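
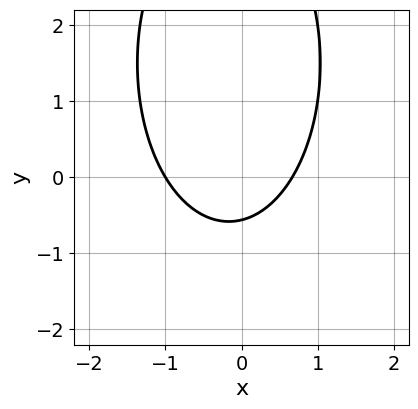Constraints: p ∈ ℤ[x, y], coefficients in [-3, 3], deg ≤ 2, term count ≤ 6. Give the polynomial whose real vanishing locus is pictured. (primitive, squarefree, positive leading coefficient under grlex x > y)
(a) Degree: a generic line meets the curve in up to 2 points, so deg p = 2.
(b) Against the integer gridlines: it meets the x-axis at x = -1 (among the integer gridlines).
(c) Solving for integer coefficients yields p as stated.

3*x^2 + y^2 + x - 3*y - 2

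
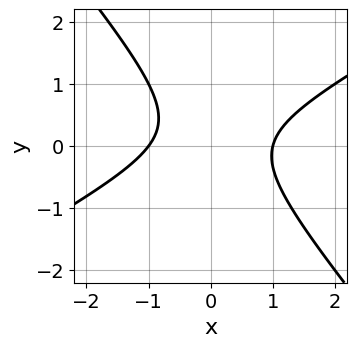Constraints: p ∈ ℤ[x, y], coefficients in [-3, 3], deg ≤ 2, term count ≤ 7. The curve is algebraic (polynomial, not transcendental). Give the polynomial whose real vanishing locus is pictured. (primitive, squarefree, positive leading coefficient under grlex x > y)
2*x^2 - 2*x*y - 3*y^2 + y - 2

The degree is 2 — no degree-1 curve has this shape.
Observable constraints: the x-axis gridline crossings are at x ∈ {-1, 1}; no y-intercept at any integer in the box.
Putting this together gives p.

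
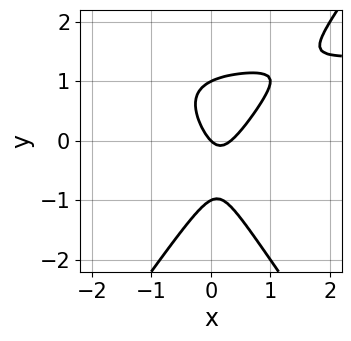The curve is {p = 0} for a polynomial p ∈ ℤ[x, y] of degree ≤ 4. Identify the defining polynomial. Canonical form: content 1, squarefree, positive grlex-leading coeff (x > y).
First, deg p = 3.
Next, from the axis intercepts and sections: one x-axis crossing is at x = 0; the y-axis gridline crossings are at y ∈ {-1, 0, 1}.
Finally, putting this together gives p.

2*x^2*y - y^3 - 3*x^2 + x + y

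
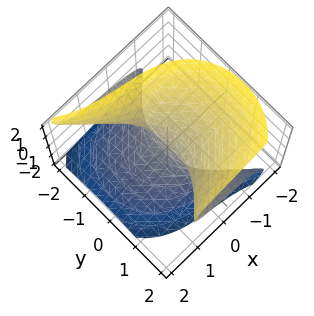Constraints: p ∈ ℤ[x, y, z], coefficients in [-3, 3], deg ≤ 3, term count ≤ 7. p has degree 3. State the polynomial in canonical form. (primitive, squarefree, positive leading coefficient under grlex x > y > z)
x^3 - 2*y^2*z + y*z^2 + 2*z^3 + 3*x

First, the degree is 3 — no degree-2 surface has this shape.
Then, from the axis intercepts and sections: every point of the y-axis in the box is on the surface; it meets the z-axis at z = 0 (among the integer gridlines); it crosses the x-axis at the gridline x = 0.
Finally, matching integer coefficients to the picture gives p.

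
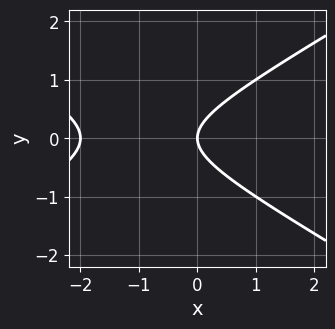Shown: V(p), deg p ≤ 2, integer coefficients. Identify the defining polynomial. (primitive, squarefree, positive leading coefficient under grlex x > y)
x^2 - 3*y^2 + 2*x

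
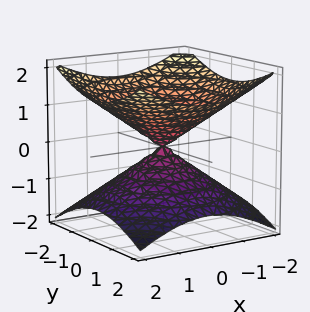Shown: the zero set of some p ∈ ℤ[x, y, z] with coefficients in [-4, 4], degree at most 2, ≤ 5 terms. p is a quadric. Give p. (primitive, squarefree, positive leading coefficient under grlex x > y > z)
x^2 + y^2 - 2*z^2

deg p = 2. A double cone through the origin; a quadric.
Symmetries: mirror symmetry z ↦ −z ⇒ only even powers of z; every cross-section ⟂ z is a circle, so x, y appear only via x² + y².
Against the integer gridlines: a circular section at z = 1 has radius between 1 and 2; it crosses the y-axis at the gridline y = 0; it meets the x-axis at x = 0 (among the integer gridlines); it crosses the z-axis at the gridline z = 0.
Solving for integer coefficients yields p as stated.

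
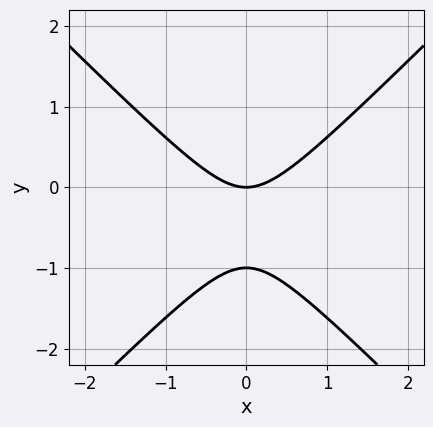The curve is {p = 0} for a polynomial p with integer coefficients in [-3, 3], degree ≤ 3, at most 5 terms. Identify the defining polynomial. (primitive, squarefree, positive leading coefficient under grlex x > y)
x^2 - y^2 - y

Degree: a generic line meets the curve in up to 2 points, so deg p = 2.
Symmetries: it's symmetric under x → −x, forcing even powers of x.
From the visible intercepts: among the integer gridlines, it crosses the y-axis at y ∈ {-1, 0}; it crosses the x-axis at the gridline x = 0.
Solving for integer coefficients yields p as stated.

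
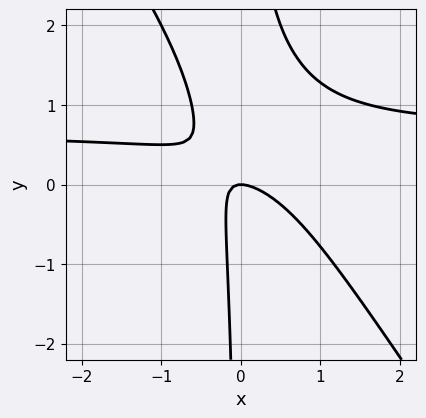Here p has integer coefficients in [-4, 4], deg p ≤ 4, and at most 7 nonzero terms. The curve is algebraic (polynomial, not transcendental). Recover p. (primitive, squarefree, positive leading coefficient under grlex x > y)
3*x^2*y + 2*x*y^2 - 2*x^2 - 3*x*y - y

1. The degree is 3 — no degree-2 curve has this shape.
2. Observable constraints: it meets the x-axis at x = 0 (among the integer gridlines); it meets the y-axis at y = 0 (among the integer gridlines).
3. Fitting integer coefficients to these (and the overall shape) gives p.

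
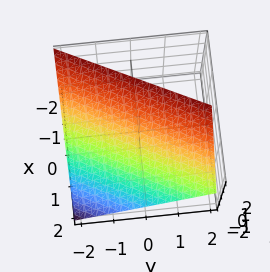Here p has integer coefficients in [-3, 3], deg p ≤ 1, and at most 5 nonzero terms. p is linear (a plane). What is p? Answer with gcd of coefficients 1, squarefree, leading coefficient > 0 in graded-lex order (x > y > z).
1. Degree: every cross-section is a straight line — this is a plane, so deg p = 1.
2. Reading off the gridlines: one z-axis crossing is at z = 1; it crosses the x-axis at the gridline x = 1; one y-axis crossing is at y = -2.
3. Putting this together gives p.

2*x - y + 2*z - 2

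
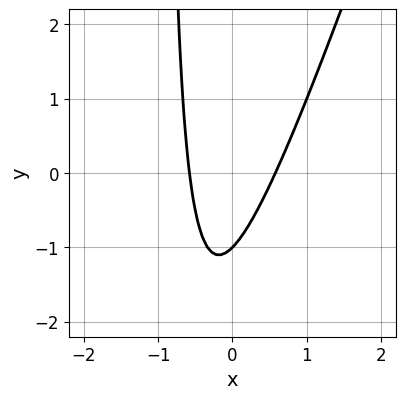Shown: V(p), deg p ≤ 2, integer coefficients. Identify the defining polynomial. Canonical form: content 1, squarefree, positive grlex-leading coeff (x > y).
3*x^2 - x*y - y - 1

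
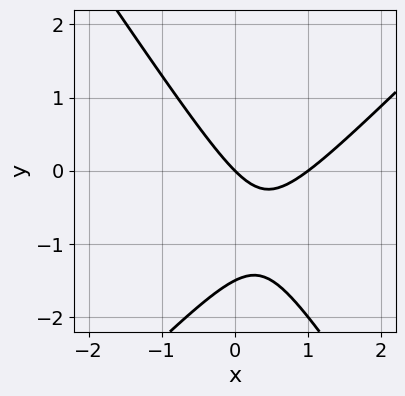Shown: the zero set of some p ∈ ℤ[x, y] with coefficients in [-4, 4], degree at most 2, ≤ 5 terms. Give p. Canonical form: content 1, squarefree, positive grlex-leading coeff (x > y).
(a) Degree: the shape is more complex than any degree-1 curve, so deg p = 2.
(b) Against the integer gridlines: it meets the y-axis at y = 0 (among the integer gridlines); among the integer gridlines, it crosses the x-axis at x ∈ {0, 1}.
(c) Together with the visible shape, these determine p as stated.

3*x^2 - x*y - 2*y^2 - 3*x - 3*y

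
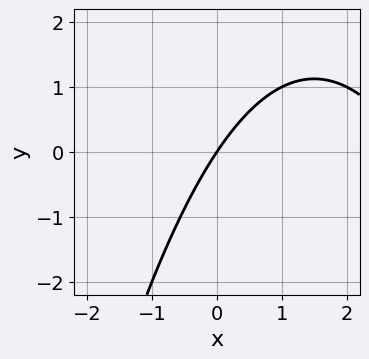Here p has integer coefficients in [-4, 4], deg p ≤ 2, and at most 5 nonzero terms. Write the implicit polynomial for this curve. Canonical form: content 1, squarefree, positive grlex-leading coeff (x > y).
x^2 - 3*x + 2*y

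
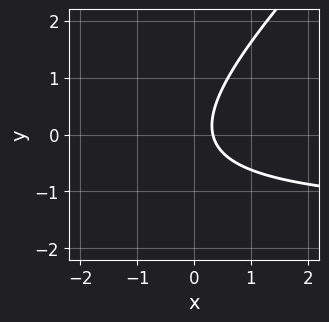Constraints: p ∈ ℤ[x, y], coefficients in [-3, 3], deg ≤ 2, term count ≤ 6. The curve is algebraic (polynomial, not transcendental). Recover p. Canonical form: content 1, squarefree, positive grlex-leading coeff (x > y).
deg p = 2.
Observable constraints: it misses every integer gridline on the y-axis.
Together with the visible shape, these determine p as stated.

2*x*y - 2*y^2 + 3*x - 1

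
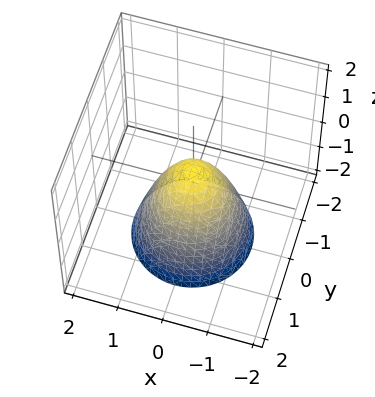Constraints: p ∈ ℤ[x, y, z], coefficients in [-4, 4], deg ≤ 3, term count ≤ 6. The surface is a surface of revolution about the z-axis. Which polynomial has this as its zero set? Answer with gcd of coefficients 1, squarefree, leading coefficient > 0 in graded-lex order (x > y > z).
3*x^2 + 3*y^2 + 2*z - 1

First, deg p = 2. No degree-1 surface has this shape.
Next, symmetry: the surface is invariant under rotation about z: p = q(x² + y², z).
Next, from the visible intercepts: a circular section at z = -1 has radius exactly 1.
Finally, the integer polynomial consistent with all of this is the stated p.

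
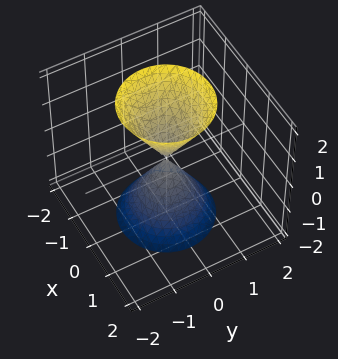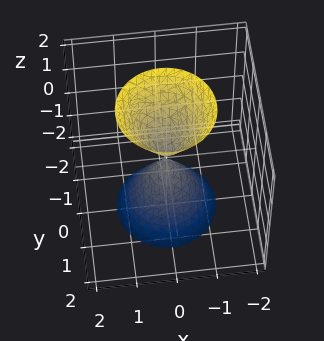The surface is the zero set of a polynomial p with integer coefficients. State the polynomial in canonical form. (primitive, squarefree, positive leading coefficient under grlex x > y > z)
3*x^2 + 3*y^2 - z^2

1. The picture has 2 separate pieces.
2. The degree is 2 — a double cone through the origin; a quadric.
3. Symmetries: it's symmetric under z → −z, forcing even powers of z; rotational symmetry about the z-axis ⇒ p depends on x, y only through x² + y².
4. Against the integer gridlines: one z-axis crossing is at z = 0; a circular section at z = 1 has radius between 0 and 1.
5. Assembling these constraints gives the stated polynomial.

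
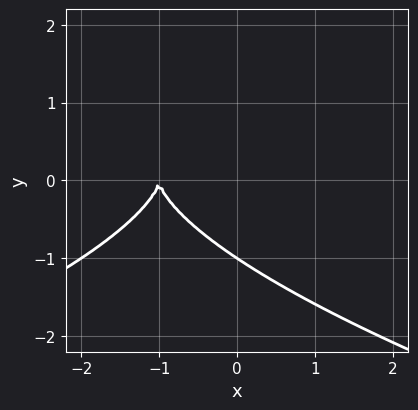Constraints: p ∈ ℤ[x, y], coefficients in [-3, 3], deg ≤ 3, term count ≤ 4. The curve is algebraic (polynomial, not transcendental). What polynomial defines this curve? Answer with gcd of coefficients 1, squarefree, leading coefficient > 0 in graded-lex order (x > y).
y^3 + x^2 + 2*x + 1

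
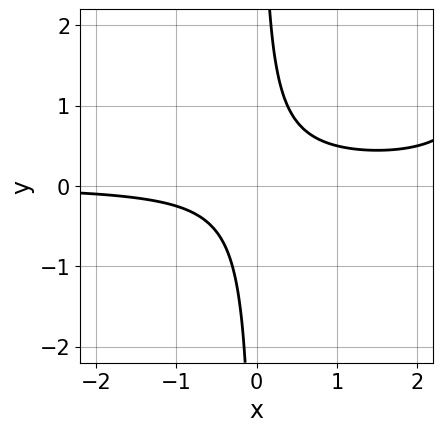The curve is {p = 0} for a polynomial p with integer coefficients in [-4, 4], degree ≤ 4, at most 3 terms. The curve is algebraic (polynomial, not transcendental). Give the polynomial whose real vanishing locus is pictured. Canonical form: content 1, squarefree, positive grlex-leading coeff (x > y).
(a) Degree: no degree-2 curve has this shape, so deg p = 3.
(b) Against the integer gridlines: the curve avoids every integer x-axis point in the box; the curve avoids every integer y-axis point in the box.
(c) Matching integer coefficients to the picture gives p.

x^2*y - 3*x*y + 1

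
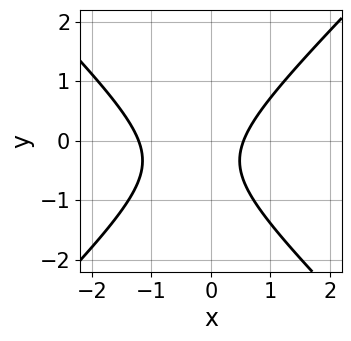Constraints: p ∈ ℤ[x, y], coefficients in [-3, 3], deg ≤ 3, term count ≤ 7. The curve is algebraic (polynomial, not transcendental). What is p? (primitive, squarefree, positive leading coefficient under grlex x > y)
deg p = 2. The shape is more complex than any degree-1 curve.
Against the integer gridlines: the curve avoids every integer y-axis point in the box.
Putting this together gives p.

3*x^2 - 3*y^2 + 2*x - 2*y - 2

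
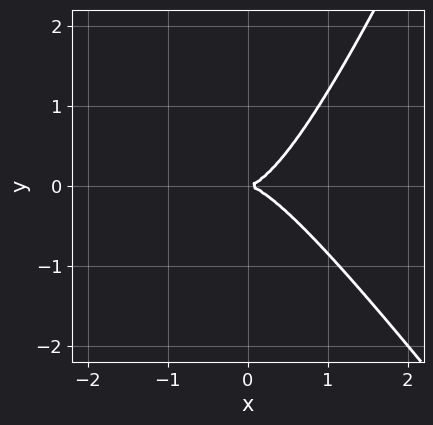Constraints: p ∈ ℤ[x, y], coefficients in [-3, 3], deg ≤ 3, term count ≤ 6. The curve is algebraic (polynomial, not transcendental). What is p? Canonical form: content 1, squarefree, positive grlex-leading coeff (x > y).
deg p = 3. The shape is more complex than any degree-2 curve.
Against the integer gridlines: it meets the y-axis at y = 0 (among the integer gridlines); one x-axis crossing is at x = 0.
Together with the visible shape, these determine p as stated.

3*x^3 + x^2*y - x*y^2 - 2*y^2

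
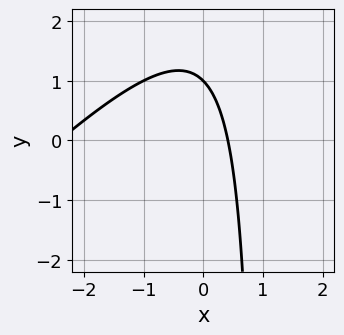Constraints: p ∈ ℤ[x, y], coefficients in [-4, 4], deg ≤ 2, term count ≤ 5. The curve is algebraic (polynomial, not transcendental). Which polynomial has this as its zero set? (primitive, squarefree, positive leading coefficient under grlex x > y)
First, deg p = 2. No degree-1 curve has this shape.
Next, observable constraints: it meets the y-axis at y = 1 (among the integer gridlines).
Finally, matching integer coefficients to the picture gives p.

x^2 - x*y + 2*x + y - 1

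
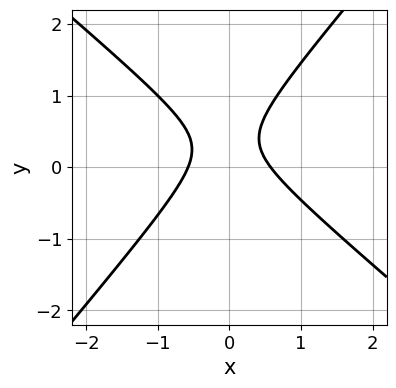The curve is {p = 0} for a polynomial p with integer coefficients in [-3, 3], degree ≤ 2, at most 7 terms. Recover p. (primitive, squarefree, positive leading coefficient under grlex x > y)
1. deg p = 2. No degree-1 curve has this shape.
2. From the visible intercepts: no y-intercept at any integer in the box.
3. Matching integer coefficients to the picture gives p.

3*x^2 + x*y - 3*y^2 + 2*y - 1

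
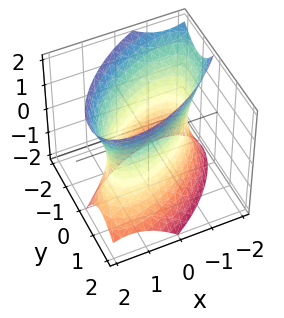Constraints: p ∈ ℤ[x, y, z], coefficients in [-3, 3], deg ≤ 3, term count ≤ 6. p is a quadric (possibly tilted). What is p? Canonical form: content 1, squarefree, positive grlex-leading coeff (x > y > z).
2*x^2 - 3*x*y + 3*y^2 + y*z - z^2 - 3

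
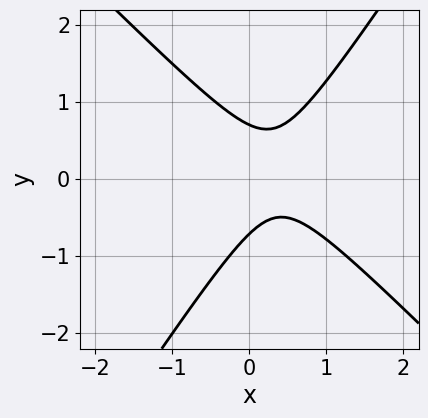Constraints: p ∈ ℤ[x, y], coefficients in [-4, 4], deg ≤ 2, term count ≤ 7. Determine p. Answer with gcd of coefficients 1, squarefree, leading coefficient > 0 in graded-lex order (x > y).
3*x^2 + x*y - 2*y^2 - 2*x + 1

The degree is 2 — no degree-1 curve has this shape.
Checking where it meets the axes: no x-intercept at any integer in the box.
Fitting integer coefficients to these (and the overall shape) gives p.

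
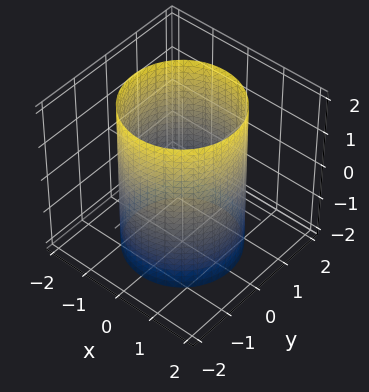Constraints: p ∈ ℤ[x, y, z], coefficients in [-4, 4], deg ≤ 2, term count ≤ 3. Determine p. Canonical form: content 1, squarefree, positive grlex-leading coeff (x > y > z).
x^2 + y^2 - 2

deg p = 2. Constant cross-section along one axis; a quadric.
Symmetries: rotational symmetry about the z-axis ⇒ p depends on x, y only through x² + y²; mirror symmetry z ↦ −z ⇒ only even powers of z.
Against the integer gridlines: no z-intercept at any integer in the box; a circular section at z = -2 has radius between 1 and 2.
Matching integer coefficients to the picture gives p.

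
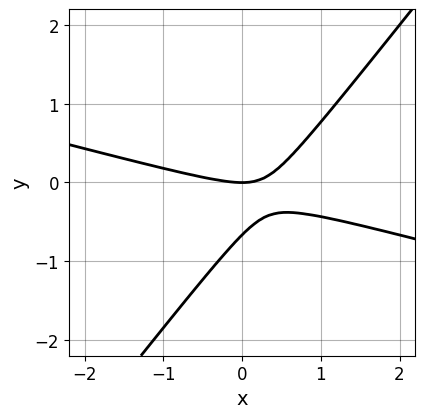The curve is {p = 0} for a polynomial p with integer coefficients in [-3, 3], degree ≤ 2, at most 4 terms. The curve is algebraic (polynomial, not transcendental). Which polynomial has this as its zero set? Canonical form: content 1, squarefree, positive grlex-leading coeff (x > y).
1. Degree: a generic line meets the curve in up to 2 points, so deg p = 2.
2. Observable constraints: it crosses the y-axis at the gridline y = 0; it crosses the x-axis at the gridline x = 0.
3. Putting this together gives p.

x^2 + 3*x*y - 3*y^2 - 2*y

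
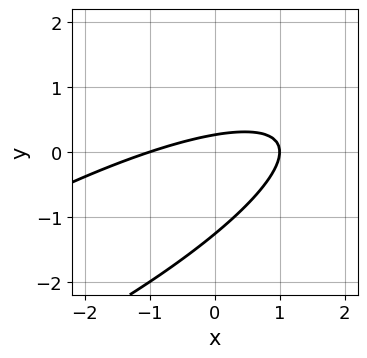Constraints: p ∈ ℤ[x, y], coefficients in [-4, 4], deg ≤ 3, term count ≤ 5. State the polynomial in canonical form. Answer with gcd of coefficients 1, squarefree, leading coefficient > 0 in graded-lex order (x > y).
1. deg p = 2. The shape is more complex than any degree-1 curve.
2. Reading off the gridlines: among the integer gridlines, it crosses the x-axis at x ∈ {-1, 1}.
3. Matching integer coefficients to the picture gives p.

x^2 - 3*x*y + 3*y^2 + 3*y - 1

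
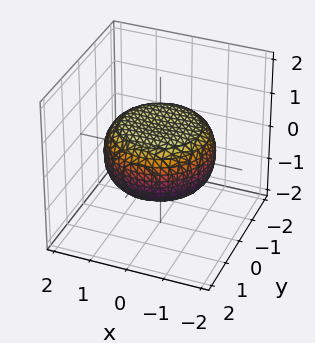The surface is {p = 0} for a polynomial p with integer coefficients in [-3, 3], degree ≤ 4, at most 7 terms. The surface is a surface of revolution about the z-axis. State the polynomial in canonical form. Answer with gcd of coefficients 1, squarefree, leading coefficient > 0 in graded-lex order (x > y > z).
x^4 + 2*x^2*y^2 + y^4 - x^2 - y^2 + 3*z^2 - 2

1. Degree: no degree-3 surface has this shape, so deg p = 4.
2. Symmetries: rotational symmetry about the z-axis ⇒ p depends on x, y only through x² + y².
3. Observable constraints: a circular section at z = 0 has radius between 1 and 2.
4. Together with the visible shape, these determine p as stated.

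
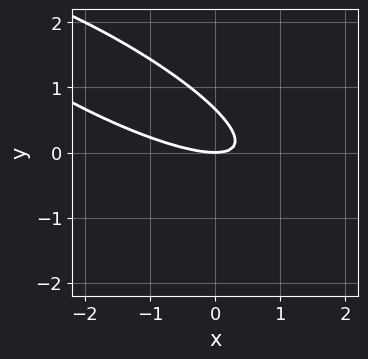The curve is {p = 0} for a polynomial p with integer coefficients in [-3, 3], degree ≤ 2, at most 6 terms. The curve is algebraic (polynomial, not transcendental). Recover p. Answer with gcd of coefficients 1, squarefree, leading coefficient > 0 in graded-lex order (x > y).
(a) The degree is 2 — no degree-1 curve has this shape.
(b) Reading off the gridlines: it meets the y-axis at y = 0 (among the integer gridlines); it meets the x-axis at x = 0 (among the integer gridlines).
(c) Assembling these constraints gives the stated polynomial.

x^2 + 3*x*y + 3*y^2 - 2*y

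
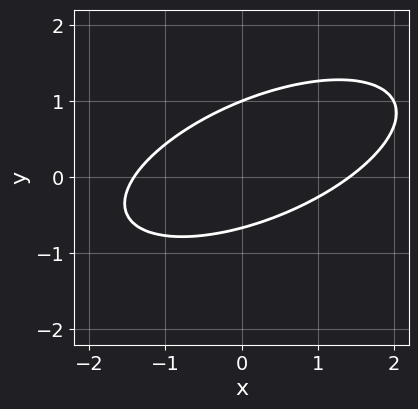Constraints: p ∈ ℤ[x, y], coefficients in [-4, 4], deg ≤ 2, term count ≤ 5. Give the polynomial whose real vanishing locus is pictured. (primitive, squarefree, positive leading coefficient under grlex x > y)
(a) Degree: the shape is more complex than any degree-1 curve, so deg p = 2.
(b) Observable constraints: one y-axis crossing is at y = 1.
(c) Solving for integer coefficients yields p as stated.

x^2 - 2*x*y + 3*y^2 - y - 2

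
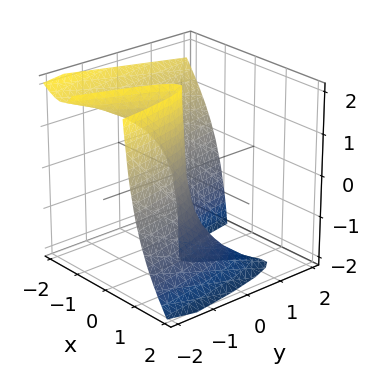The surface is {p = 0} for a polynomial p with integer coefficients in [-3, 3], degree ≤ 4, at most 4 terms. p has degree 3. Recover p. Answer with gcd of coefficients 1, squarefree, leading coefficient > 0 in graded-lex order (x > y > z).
3*x^3 + 3*x^2*z + x^2 + 2*y

The degree is 3 — a generic line meets the surface in up to 3 points.
Reading off the gridlines: every point of the z-axis in the box is on the surface; it meets the x-axis at x = 0 (among the integer gridlines).
Matching integer coefficients to the picture gives p.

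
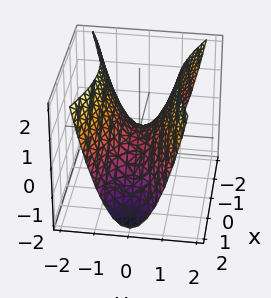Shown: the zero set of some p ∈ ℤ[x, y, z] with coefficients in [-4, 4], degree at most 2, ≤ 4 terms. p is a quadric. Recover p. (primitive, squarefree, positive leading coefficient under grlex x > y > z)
x^2 - 3*y^2 + 2*z

The degree is 2 — a hyperbolic paraboloid; a quadric.
Symmetries: the y ↦ −y reflection is a symmetry, so y appears only in even powers; the x ↦ −x reflection is a symmetry, so x appears only in even powers.
Against the integer gridlines: it meets the z-axis at z = 0 (among the integer gridlines); it meets the y-axis at y = 0 (among the integer gridlines); it meets the x-axis at x = 0 (among the integer gridlines).
Together with the visible shape, these determine p as stated.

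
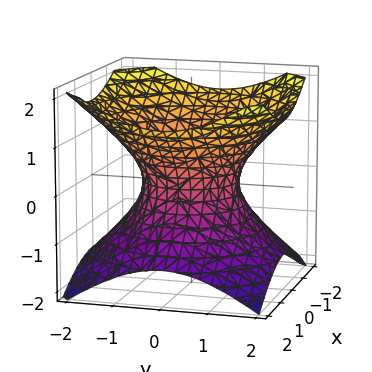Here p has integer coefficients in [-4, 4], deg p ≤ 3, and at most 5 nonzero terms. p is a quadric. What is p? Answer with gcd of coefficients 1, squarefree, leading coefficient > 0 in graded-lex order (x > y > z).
2*x^2 + 2*y^2 - 3*z^2 - 2

(a) deg p = 2. One connected sheet with a waist; a quadric.
(b) Symmetries: the surface is invariant under rotation about z: p = q(x² + y², z); mirror symmetry z ↦ −z ⇒ only even powers of z.
(c) Observable constraints: the surface avoids every integer z-axis point in the box; a circular section at z = 0 has radius exactly 1.
(d) Solving for integer coefficients yields p as stated. Check: (0, 1, 0) on the y-axis lies on the surface, and p(0, 1, 0) = 0. ✓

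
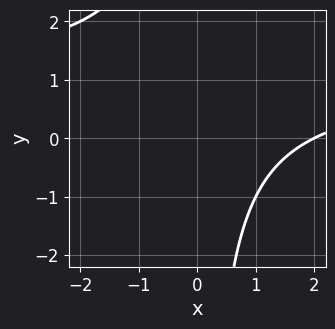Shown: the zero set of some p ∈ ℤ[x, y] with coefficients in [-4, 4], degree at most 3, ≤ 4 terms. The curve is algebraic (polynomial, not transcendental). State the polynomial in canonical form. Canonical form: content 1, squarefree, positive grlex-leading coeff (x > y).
x*y - x + 2

First, degree: the shape is more complex than any degree-1 curve, so deg p = 2.
Next, reading off the gridlines: the curve avoids every integer y-axis point in the box; it meets the x-axis at x = 2 (among the integer gridlines).
Finally, putting this together gives p.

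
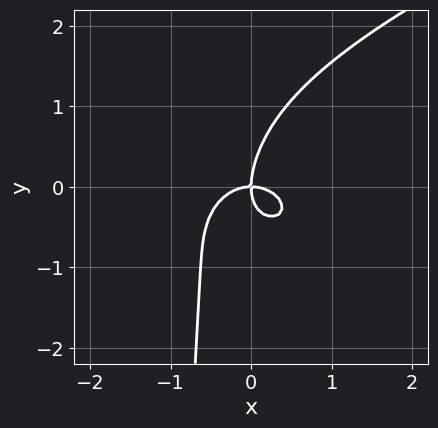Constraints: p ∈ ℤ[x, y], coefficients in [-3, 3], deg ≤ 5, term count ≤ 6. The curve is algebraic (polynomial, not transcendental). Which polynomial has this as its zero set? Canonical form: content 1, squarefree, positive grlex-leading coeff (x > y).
2*x*y^3 - 3*x^3 - 3*x*y^2 + 2*y^3 - 3*x*y

1. The degree is 4 — the shape is more complex than any degree-3 curve.
2. From the axis intercepts and sections: it meets the x-axis at x = 0 (among the integer gridlines); it crosses the y-axis at the gridline y = 0.
3. Putting this together gives p.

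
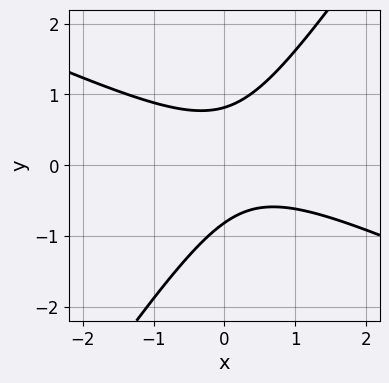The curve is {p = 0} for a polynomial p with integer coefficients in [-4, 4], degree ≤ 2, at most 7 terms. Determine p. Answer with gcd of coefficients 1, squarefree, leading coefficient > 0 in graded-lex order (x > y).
First, the degree is 2 — the shape is more complex than any degree-1 curve.
Then, reading off the gridlines: no x-intercept at any integer in the box.
Finally, these observations pin down the coefficients.

2*x^2 + 3*x*y - 3*y^2 - x + 2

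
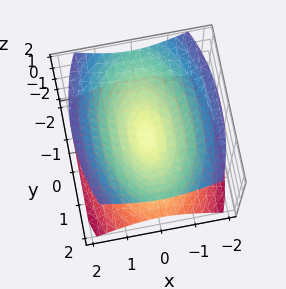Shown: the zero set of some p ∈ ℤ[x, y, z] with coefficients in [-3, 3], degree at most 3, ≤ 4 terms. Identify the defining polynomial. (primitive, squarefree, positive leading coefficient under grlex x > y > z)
3*x^2 + y^2 - 3*z^2

There are 2 components.
The degree is 2 — two nappes meeting at a single point; a quadric.
Symmetries: mirror symmetry z ↦ −z ⇒ only even powers of z; the y ↦ −y reflection is a symmetry, so y appears only in even powers; mirror symmetry x ↦ −x ⇒ only even powers of x.
From the axis intercepts and sections: it meets the z-axis at z = 0 (among the integer gridlines); it crosses the x-axis at the gridline x = 0.
The integer polynomial consistent with all of this is the stated p.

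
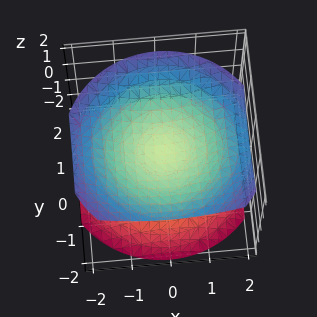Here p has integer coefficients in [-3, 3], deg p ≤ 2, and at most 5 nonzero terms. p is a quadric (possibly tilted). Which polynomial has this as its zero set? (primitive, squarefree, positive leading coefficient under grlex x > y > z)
1. I count 2 distinct pieces. Treating them together as one polynomial.
2. deg p = 2. No degree-1 surface has this shape.
3. Observable constraints: no y-intercept at any integer in the box; the surface avoids every integer x-axis point in the box.
4. Assembling these constraints gives the stated polynomial.

2*x^2 + 2*y^2 + y*z - 3*z^2 + 1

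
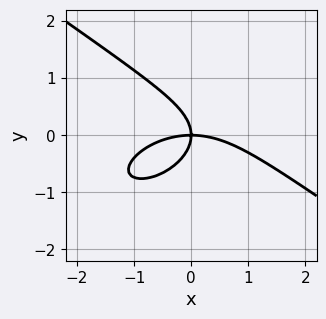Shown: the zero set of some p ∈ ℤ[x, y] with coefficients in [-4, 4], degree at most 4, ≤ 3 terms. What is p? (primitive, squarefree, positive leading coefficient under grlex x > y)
x^3 + 3*y^3 + 3*x*y

deg p = 3. No degree-2 curve has this shape.
From the axis intercepts and sections: one y-axis crossing is at y = 0; it crosses the x-axis at the gridline x = 0.
Together with the visible shape, these determine p as stated.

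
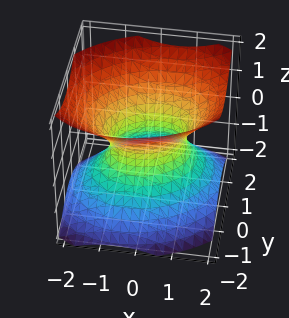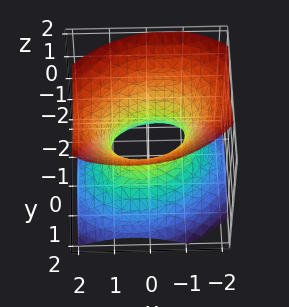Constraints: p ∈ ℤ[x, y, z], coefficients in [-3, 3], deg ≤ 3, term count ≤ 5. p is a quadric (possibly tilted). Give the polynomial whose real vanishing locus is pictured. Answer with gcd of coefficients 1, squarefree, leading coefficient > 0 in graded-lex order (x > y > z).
(a) deg p = 2.
(b) Observable constraints: the x-axis gridline crossings are at x ∈ {-1, 1}; no z-intercept at any integer in the box.
(c) The integer polynomial consistent with all of this is the stated p.

2*x^2 - x*y + 3*y^2 - 3*z^2 - 2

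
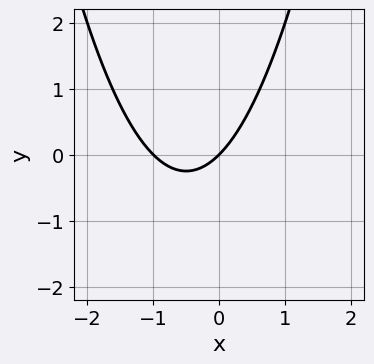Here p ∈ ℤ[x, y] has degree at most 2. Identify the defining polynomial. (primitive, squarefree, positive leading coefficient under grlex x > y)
x^2 + x - y

1. The degree is 2 — the shape is more complex than any degree-1 curve.
2. Observable constraints: one y-axis crossing is at y = 0; among the integer gridlines, it crosses the x-axis at x ∈ {-1, 0}.
3. Putting this together gives p.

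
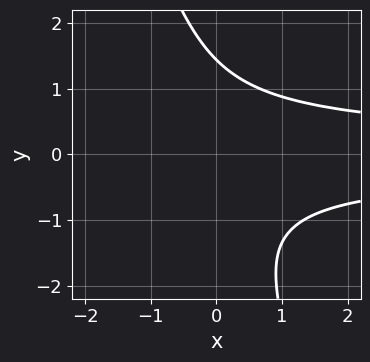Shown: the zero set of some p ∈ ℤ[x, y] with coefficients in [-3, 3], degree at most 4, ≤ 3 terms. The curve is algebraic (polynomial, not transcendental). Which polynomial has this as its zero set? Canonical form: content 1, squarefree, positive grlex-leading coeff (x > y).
1. The degree is 3 — a generic line meets the curve in up to 3 points.
2. Checking where it meets the axes: it misses every integer gridline on the x-axis.
3. Assembling these constraints gives the stated polynomial.

3*x*y^2 + y^3 - 3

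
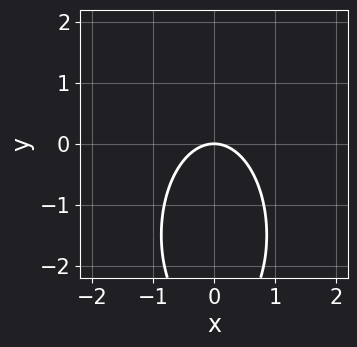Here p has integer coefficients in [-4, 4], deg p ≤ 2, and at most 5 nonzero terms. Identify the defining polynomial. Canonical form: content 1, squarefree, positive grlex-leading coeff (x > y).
First, the degree is 2 — a generic line meets the curve in up to 2 points.
Then, symmetries: it's symmetric under x → −x, forcing even powers of x.
Next, reading off the gridlines: it meets the y-axis at y = 0 (among the integer gridlines); it crosses the x-axis at the gridline x = 0.
Finally, fitting integer coefficients to these (and the overall shape) gives p.

3*x^2 + y^2 + 3*y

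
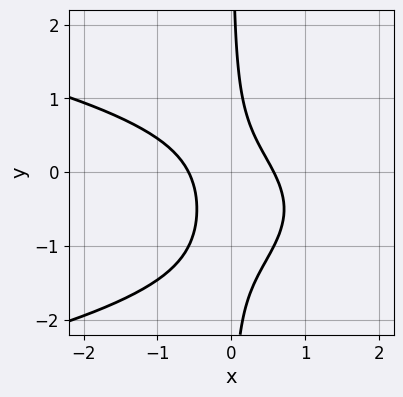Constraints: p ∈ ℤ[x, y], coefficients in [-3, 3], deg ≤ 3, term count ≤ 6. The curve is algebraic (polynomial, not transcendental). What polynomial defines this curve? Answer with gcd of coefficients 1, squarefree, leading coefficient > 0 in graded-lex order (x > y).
3*x*y^2 + 3*x^2 + 3*x*y - 1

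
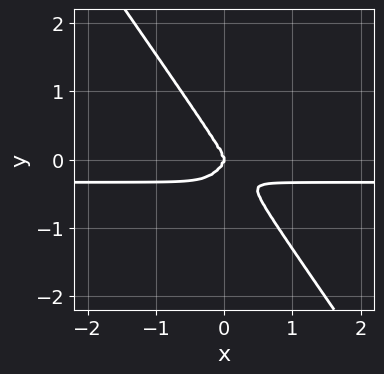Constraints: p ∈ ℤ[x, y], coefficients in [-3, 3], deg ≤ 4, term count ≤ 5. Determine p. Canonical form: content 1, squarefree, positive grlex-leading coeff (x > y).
3*x^3*y + y^4 + x^3

deg p = 4.
Observable constraints: it meets the y-axis at y = 0 (among the integer gridlines); one x-axis crossing is at x = 0.
Fitting integer coefficients to these (and the overall shape) gives p.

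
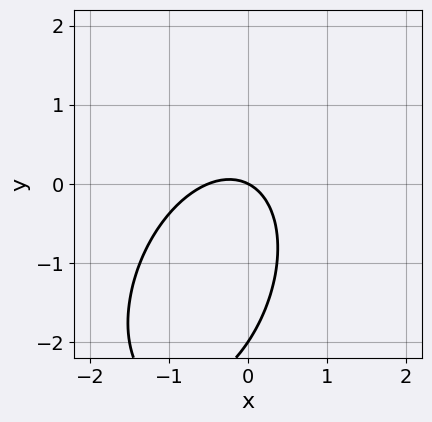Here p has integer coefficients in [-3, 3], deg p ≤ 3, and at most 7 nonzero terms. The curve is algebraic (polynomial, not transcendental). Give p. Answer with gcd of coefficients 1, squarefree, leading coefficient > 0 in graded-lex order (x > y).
Degree: the shape is more complex than any degree-1 curve, so deg p = 2.
Reading off the gridlines: among the integer gridlines, it crosses the y-axis at y ∈ {-2, 0}; one x-axis crossing is at x = 0.
Putting this together gives p.

2*x^2 - x*y + y^2 + x + 2*y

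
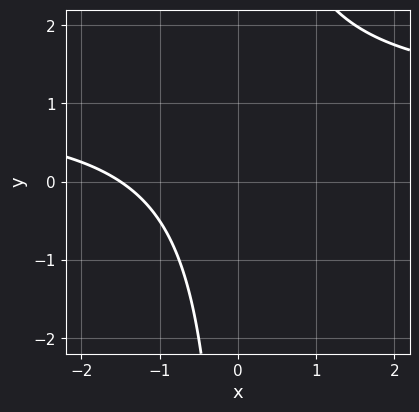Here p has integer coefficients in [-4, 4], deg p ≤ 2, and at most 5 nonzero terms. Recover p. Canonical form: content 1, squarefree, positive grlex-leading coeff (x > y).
2*x*y - 2*x - 3

1. The degree is 2 — a generic line meets the curve in up to 2 points.
2. Reading off the gridlines: it misses every integer gridline on the y-axis.
3. Solving for integer coefficients yields p as stated.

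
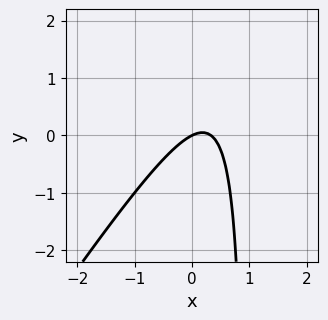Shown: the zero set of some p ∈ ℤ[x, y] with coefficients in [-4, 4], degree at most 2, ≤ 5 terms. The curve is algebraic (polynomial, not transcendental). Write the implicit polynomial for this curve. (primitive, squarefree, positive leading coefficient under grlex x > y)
1. deg p = 2. The shape is more complex than any degree-1 curve.
2. Reading off the gridlines: one x-axis crossing is at x = 0; it crosses the y-axis at the gridline y = 0.
3. Together with the visible shape, these determine p as stated.

3*x^2 - 2*x*y - x + 2*y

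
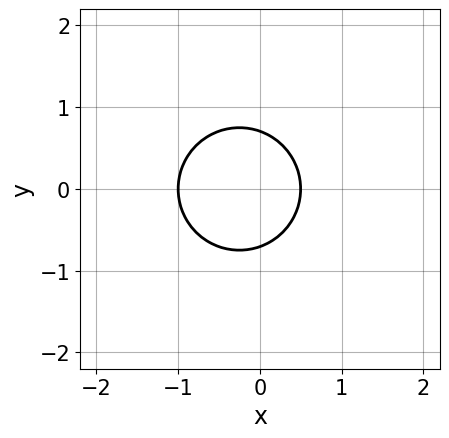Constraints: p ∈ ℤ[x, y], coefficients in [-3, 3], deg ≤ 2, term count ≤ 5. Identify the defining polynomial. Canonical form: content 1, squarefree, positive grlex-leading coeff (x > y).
First, degree: no degree-1 curve has this shape, so deg p = 2.
Next, symmetries: mirror symmetry y ↦ −y ⇒ only even powers of y.
Then, from the axis intercepts and sections: it meets the x-axis at x = -1 (among the integer gridlines).
Finally, fitting integer coefficients to these (and the overall shape) gives p.

2*x^2 + 2*y^2 + x - 1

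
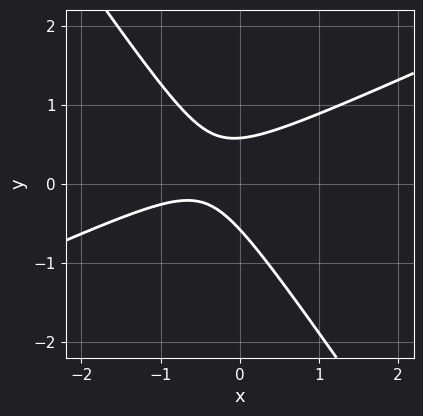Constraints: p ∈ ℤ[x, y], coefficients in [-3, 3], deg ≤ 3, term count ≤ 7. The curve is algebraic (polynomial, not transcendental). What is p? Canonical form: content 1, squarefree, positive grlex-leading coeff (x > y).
2*x^2 - 3*x*y - 3*y^2 + 2*x + 1

deg p = 2. No degree-1 curve has this shape.
Reading off the gridlines: the curve avoids every integer x-axis point in the box.
Assembling these constraints gives the stated polynomial.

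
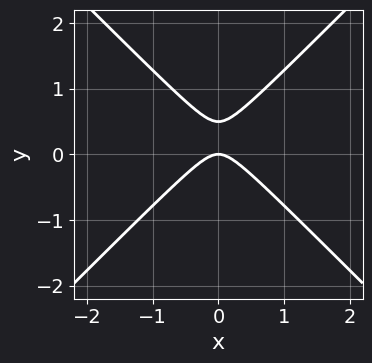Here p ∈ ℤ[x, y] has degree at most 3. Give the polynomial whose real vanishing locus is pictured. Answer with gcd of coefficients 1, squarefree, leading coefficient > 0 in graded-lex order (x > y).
2*x^2 - 2*y^2 + y

First, the degree is 2 — a generic line meets the curve in up to 2 points.
Next, symmetries: the x ↦ −x reflection is a symmetry, so x appears only in even powers.
Next, observable constraints: it crosses the y-axis at the gridline y = 0; one x-axis crossing is at x = 0.
Finally, assembling these constraints gives the stated polynomial.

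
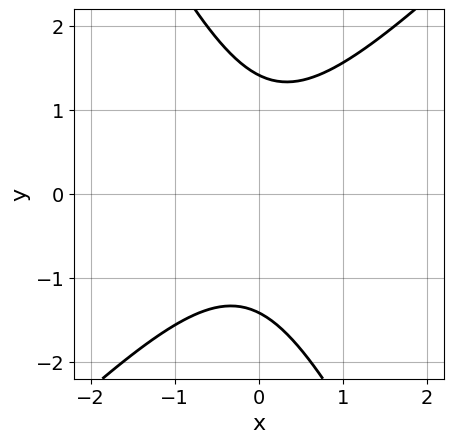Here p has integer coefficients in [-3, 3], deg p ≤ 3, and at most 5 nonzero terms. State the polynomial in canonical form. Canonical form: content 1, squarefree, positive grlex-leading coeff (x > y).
(a) The degree is 2 — a generic line meets the curve in up to 2 points.
(b) Observable constraints: the curve avoids every integer x-axis point in the box.
(c) Matching integer coefficients to the picture gives p.

2*x^2 - x*y - y^2 + 2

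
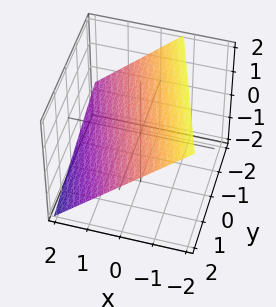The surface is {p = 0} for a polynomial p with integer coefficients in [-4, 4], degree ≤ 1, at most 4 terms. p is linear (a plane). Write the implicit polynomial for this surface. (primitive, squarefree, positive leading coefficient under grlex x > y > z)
The degree is 1 — the surface is flat (a plane).
From the visible intercepts: it crosses the y-axis at the gridline y = 2.
Matching integer coefficients to the picture gives p.

3*x + y + 3*z - 2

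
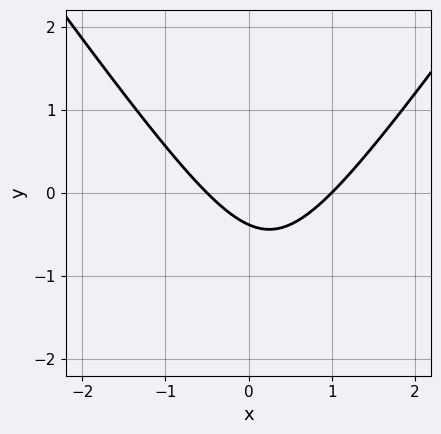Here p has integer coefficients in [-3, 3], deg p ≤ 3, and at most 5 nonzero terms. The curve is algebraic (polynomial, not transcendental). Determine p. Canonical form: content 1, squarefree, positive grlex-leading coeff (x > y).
First, deg p = 2.
Then, reading off the gridlines: it crosses the x-axis at the gridline x = 1.
Finally, matching integer coefficients to the picture gives p.

2*x^2 - y^2 - x - 3*y - 1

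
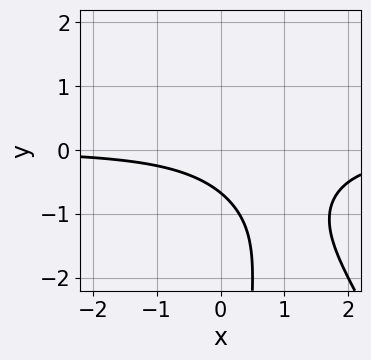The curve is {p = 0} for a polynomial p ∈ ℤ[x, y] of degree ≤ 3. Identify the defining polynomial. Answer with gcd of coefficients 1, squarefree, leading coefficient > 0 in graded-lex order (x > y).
2*x^2*y + x*y^2 - 3*x*y + 3*y + 2

The degree is 3 — no degree-2 curve has this shape.
From the axis intercepts and sections: no x-intercept at any integer in the box.
Fitting integer coefficients to these (and the overall shape) gives p.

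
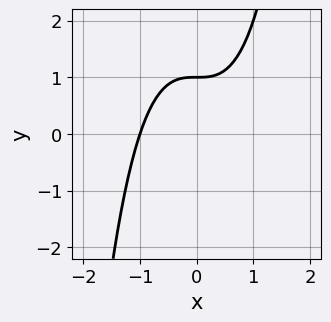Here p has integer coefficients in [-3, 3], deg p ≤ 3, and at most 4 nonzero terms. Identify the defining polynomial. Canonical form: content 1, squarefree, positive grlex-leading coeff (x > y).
x^3 - y + 1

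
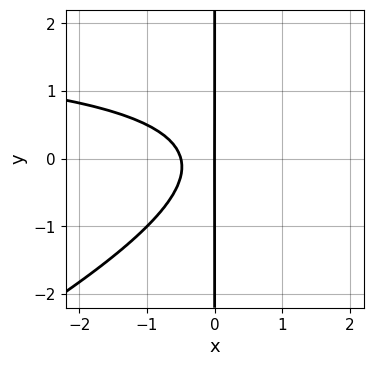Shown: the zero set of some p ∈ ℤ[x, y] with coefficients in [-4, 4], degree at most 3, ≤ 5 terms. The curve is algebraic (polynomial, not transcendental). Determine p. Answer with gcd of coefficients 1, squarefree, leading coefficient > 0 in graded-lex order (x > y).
x^2*y - 2*x*y^2 - 2*x^2 - x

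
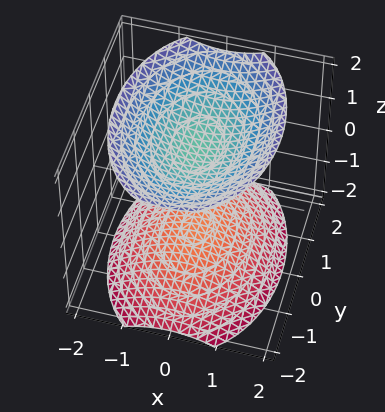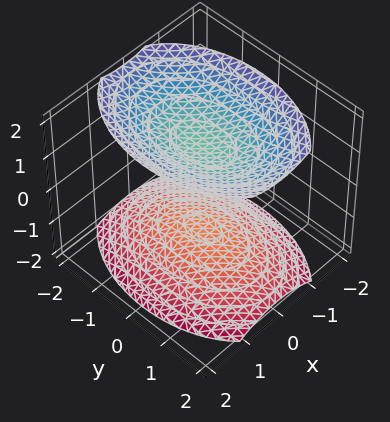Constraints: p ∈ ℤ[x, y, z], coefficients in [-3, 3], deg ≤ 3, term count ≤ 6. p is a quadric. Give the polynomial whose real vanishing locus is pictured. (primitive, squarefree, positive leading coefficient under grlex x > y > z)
2*x^2 + y^2 - 2*z^2 + 3

(a) The picture has 2 separate pieces.
(b) Degree: two separate bowl-shaped sheets opening away from each other; a quadric, so deg p = 2.
(c) Symmetries: the z ↦ −z reflection is a symmetry, so z appears only in even powers; it's symmetric under y → −y, forcing even powers of y; the x ↦ −x reflection is a symmetry, so x appears only in even powers.
(d) From the axis intercepts and sections: it misses every integer gridline on the y-axis; the surface avoids every integer x-axis point in the box.
(e) Putting this together gives p.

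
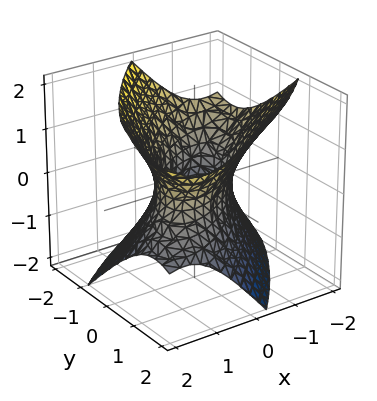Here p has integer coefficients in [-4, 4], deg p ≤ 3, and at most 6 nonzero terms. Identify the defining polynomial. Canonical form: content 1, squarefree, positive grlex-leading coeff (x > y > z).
2*x^2 - 3*x*y + x*z + 2*y^2 - 2*z^2 - 2

The degree is 2 — a generic line meets the surface in up to 2 points.
Checking where it meets the axes: the y-axis gridline crossings are at y ∈ {-1, 1}; it misses every integer gridline on the z-axis; the x-axis gridline crossings are at x ∈ {-1, 1}.
These observations pin down the coefficients.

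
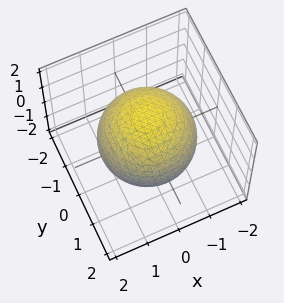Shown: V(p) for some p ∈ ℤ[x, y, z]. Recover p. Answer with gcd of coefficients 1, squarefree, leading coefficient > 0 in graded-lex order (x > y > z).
x^2 + y^2 + z^2 - 2

(a) deg p = 2.
(b) Symmetries: it's symmetric under z → −z, forcing even powers of z; every cross-section ⟂ z is a circle, so x, y appear only via x² + y².
(c) Reading off the gridlines: a circular section at z = 0 has radius between 1 and 2.
(d) Solving for integer coefficients yields p as stated.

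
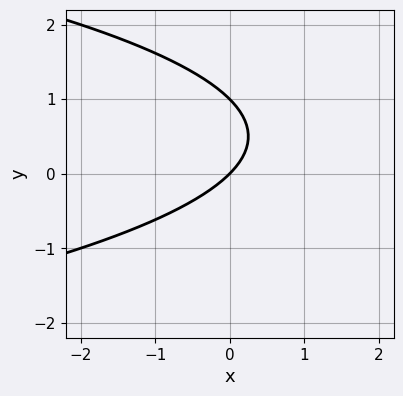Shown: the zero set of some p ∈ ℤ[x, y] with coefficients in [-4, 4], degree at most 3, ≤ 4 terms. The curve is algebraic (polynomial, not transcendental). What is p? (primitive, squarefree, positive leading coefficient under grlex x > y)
y^2 + x - y

First, the degree is 2 — the shape is more complex than any degree-1 curve.
Next, from the visible intercepts: it crosses the x-axis at the gridline x = 0; the y-axis gridline crossings are at y ∈ {0, 1}.
Finally, putting this together gives p.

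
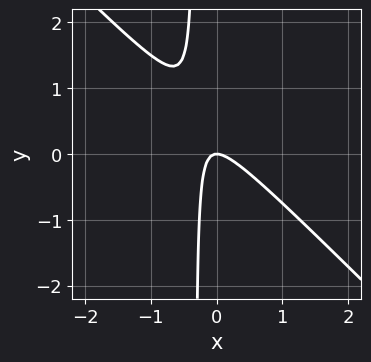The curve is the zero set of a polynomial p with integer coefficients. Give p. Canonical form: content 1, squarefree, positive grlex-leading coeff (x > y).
Degree: no degree-1 curve has this shape, so deg p = 2.
Reading off the gridlines: one y-axis crossing is at y = 0; it meets the x-axis at x = 0 (among the integer gridlines).
Solving for integer coefficients yields p as stated.

3*x^2 + 3*x*y + y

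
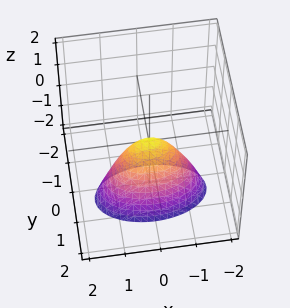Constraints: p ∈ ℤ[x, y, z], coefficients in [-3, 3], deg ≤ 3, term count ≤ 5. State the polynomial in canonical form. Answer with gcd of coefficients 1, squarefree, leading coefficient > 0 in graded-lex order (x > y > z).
x^2 + 3*y^2 + y*z + z

1. deg p = 2. The shape is more complex than any degree-1 surface.
2. From the visible intercepts: it crosses the x-axis at the gridline x = 0; it crosses the y-axis at the gridline y = 0.
3. Assembling these constraints gives the stated polynomial.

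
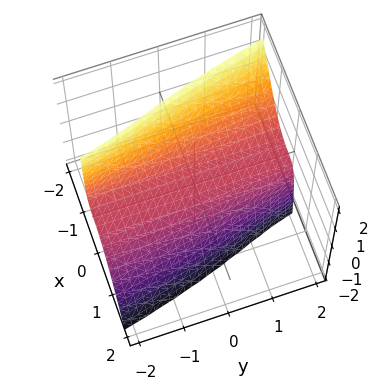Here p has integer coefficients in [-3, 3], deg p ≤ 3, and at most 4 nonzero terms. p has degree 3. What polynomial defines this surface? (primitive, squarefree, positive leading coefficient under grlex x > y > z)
(a) deg p = 3. No degree-2 surface has this shape.
(b) Against the integer gridlines: every point of the y-axis in the box is on the surface; one z-axis crossing is at z = 0; it crosses the x-axis at the gridline x = 0.
(c) The integer polynomial consistent with all of this is the stated p.

3*x^3 + x^2*z - x*y*z + z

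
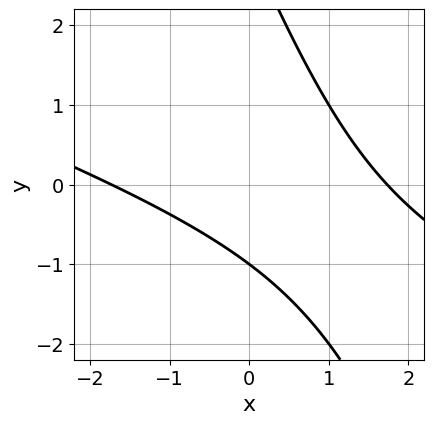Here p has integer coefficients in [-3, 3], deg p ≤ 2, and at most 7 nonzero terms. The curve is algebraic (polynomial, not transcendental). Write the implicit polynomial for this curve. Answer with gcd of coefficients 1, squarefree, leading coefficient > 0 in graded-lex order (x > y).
(a) The degree is 2 — a generic line meets the curve in up to 2 points.
(b) Checking where it meets the axes: it meets the y-axis at y = -1 (among the integer gridlines).
(c) These observations pin down the coefficients.

x^2 + 3*x*y + y^2 - 2*y - 3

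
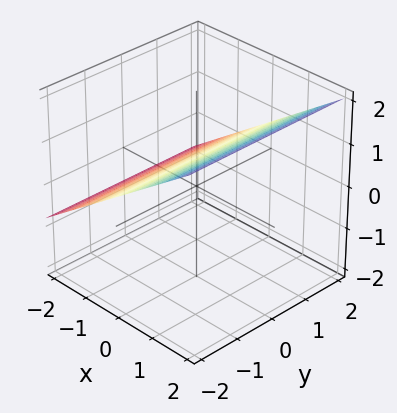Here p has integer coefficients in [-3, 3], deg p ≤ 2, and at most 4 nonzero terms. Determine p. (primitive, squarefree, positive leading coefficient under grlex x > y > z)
2*x - 3*z + 2

(a) The degree is 1 — every cross-section is a straight line — this is a plane.
(b) Reading off the gridlines: the surface avoids every integer y-axis point in the box; it meets the x-axis at x = -1 (among the integer gridlines).
(c) Matching integer coefficients to the picture gives p.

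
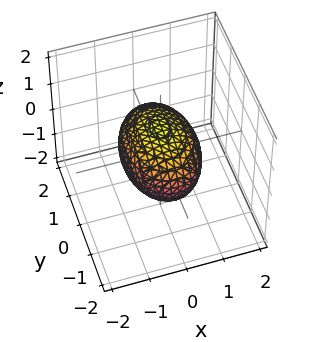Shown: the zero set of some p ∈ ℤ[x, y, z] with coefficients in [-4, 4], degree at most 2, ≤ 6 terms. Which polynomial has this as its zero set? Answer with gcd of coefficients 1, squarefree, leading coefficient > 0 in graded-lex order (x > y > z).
2*x^2 + y^2 + 2*z^2 - 2

First, deg p = 2. A closed, bounded, convex surface; a quadric.
Then, symmetries: it's symmetric under z → −z, forcing even powers of z; it's symmetric under y → −y, forcing even powers of y; mirror symmetry x ↦ −x ⇒ only even powers of x.
Then, against the integer gridlines: the z-axis gridline crossings are at z ∈ {-1, 1}; the x-axis gridline crossings are at x ∈ {-1, 1}.
Finally, these observations pin down the coefficients.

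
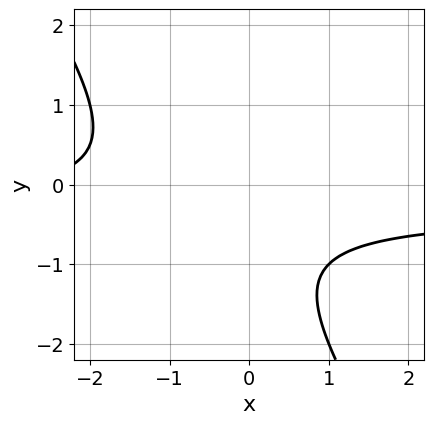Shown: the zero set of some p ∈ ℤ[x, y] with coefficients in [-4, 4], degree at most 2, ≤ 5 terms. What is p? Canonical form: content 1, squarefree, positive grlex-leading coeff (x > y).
3*x*y + 2*y^2 + x + 3*y + 3

1. The degree is 2 — the shape is more complex than any degree-1 curve.
2. From the axis intercepts and sections: the curve avoids every integer y-axis point in the box; it misses every integer gridline on the x-axis.
3. The integer polynomial consistent with all of this is the stated p.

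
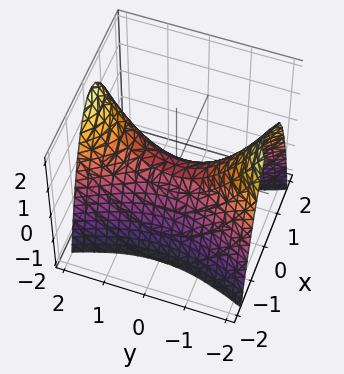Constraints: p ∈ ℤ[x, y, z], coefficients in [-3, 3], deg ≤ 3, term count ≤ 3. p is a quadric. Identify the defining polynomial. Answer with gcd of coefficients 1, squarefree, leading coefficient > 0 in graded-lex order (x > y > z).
(a) The degree is 2 — a saddle surface; a quadric.
(b) Symmetries: it's symmetric under y → −y, forcing even powers of y; mirror symmetry x ↦ −x ⇒ only even powers of x.
(c) Checking where it meets the axes: one y-axis crossing is at y = 0; one z-axis crossing is at z = 0; it meets the x-axis at x = 0 (among the integer gridlines).
(d) Assembling these constraints gives the stated polynomial.

3*x^2 - y^2 + 2*z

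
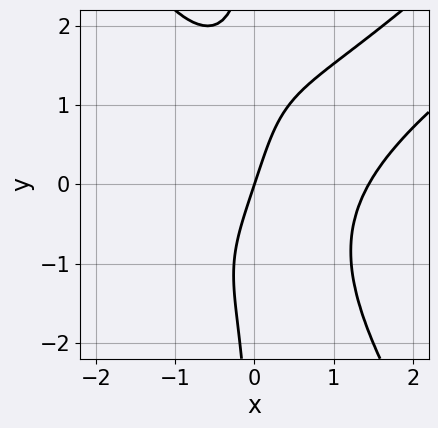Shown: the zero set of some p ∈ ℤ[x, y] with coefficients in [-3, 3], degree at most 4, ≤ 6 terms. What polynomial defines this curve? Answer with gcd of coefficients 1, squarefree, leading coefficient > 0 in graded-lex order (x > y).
(a) Degree: a generic line meets the curve in up to 4 points, so deg p = 4.
(b) Observable constraints: it meets the x-axis at x = 0 (among the integer gridlines); it crosses the y-axis at the gridline y = 0.
(c) Putting this together gives p.

x^4 - 2*x^3*y + x*y^3 - 3*x + y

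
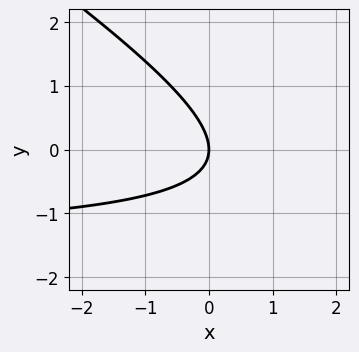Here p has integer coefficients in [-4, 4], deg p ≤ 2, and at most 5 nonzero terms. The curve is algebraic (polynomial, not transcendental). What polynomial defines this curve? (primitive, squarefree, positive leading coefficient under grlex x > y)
2*x*y + 3*y^2 + 3*x

1. The degree is 2 — no degree-1 curve has this shape.
2. Checking where it meets the axes: one x-axis crossing is at x = 0; one y-axis crossing is at y = 0.
3. Solving for integer coefficients yields p as stated.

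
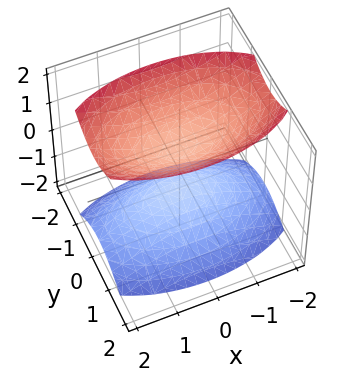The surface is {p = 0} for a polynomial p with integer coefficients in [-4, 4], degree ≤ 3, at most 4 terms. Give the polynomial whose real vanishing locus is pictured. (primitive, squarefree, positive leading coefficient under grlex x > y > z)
x^2 + 3*y^2 - 2*z^2 + 1

1. There are 2 components. Treating them together as one polynomial.
2. The degree is 2 — two separate bowl-shaped sheets opening away from each other; a quadric.
3. Symmetries: it's symmetric under y → −y, forcing even powers of y; it's symmetric under x → −x, forcing even powers of x; the z ↦ −z reflection is a symmetry, so z appears only in even powers.
4. From the visible intercepts: the surface avoids every integer y-axis point in the box; the surface avoids every integer x-axis point in the box.
5. Putting this together gives p.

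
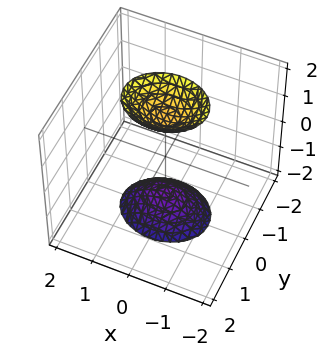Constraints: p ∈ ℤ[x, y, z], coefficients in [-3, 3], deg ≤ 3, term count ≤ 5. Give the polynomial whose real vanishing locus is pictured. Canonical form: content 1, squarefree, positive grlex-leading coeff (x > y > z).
1. I count 2 distinct pieces.
2. The degree is 2 — two sheets facing apart; a quadric.
3. Symmetries: it's symmetric under z → −z, forcing even powers of z; mirror symmetry x ↦ −x ⇒ only even powers of x; it's symmetric under y → −y, forcing even powers of y.
4. Observable constraints: no y-intercept at any integer in the box; no x-intercept at any integer in the box.
5. Matching integer coefficients to the picture gives p.

2*x^2 + 3*y^2 - z^2 + 2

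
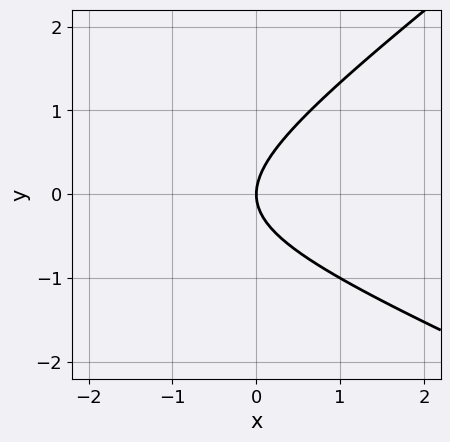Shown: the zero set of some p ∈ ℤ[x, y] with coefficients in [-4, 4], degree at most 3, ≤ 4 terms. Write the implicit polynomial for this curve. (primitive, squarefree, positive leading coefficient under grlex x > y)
1. Degree: no degree-1 curve has this shape, so deg p = 2.
2. From the visible intercepts: it meets the x-axis at x = 0 (among the integer gridlines); one y-axis crossing is at y = 0.
3. The integer polynomial consistent with all of this is the stated p.

x^2 + x*y - 3*y^2 + 3*x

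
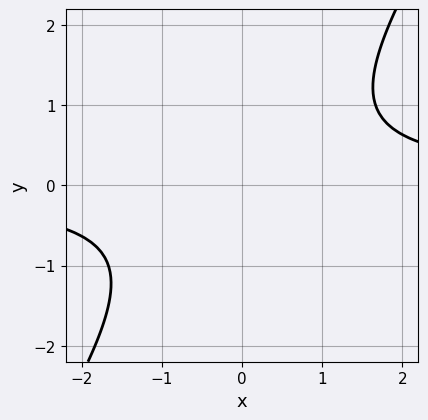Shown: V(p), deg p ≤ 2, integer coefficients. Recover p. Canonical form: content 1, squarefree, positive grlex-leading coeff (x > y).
3*x*y - 2*y^2 - 3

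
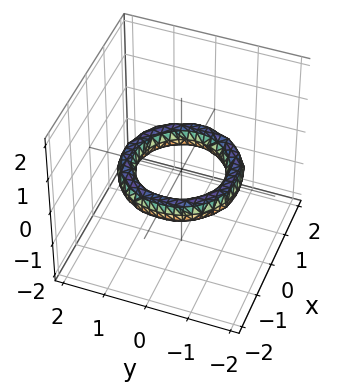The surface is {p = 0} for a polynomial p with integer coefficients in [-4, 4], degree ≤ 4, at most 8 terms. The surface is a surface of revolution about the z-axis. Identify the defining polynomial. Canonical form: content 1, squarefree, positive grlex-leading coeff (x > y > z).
x^4 + 2*x^2*y^2 + y^4 - 3*x^2 - 3*y^2 + 3*z^2 + 2

(a) deg p = 4.
(b) Symmetries: the surface is invariant under rotation about z: p = q(x² + y², z).
(c) Against the integer gridlines: a circular section at z = 0 has radius exactly 1; it misses every integer gridline on the z-axis.
(d) These observations pin down the coefficients.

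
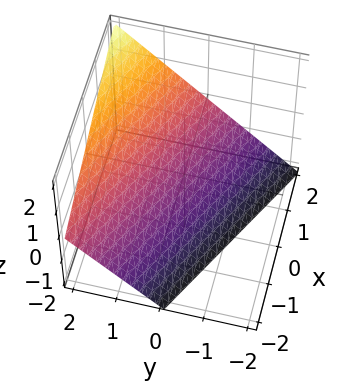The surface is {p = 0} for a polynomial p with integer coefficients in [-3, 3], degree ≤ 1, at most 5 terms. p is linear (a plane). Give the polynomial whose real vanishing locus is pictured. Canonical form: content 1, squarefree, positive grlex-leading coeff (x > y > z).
1. deg p = 1. The surface is flat (a plane).
2. From the axis intercepts and sections: one y-axis crossing is at y = 1; it meets the x-axis at x = 2 (among the integer gridlines).
3. The integer polynomial consistent with all of this is the stated p. Check: (0, 0, -1) on the z-axis lies on the surface, and p(0, 0, -1) = 0. ✓

x + 2*y - 2*z - 2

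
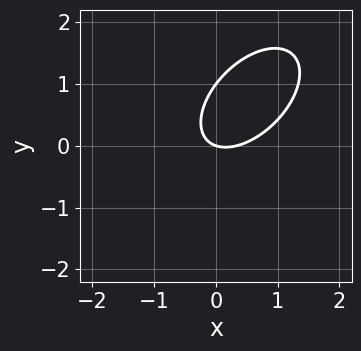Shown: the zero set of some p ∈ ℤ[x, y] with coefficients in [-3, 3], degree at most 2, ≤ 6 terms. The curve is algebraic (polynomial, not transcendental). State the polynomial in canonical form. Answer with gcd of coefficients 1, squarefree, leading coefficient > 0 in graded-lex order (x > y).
3*x^2 - 3*x*y + 3*y^2 - x - 3*y

First, degree: the shape is more complex than any degree-1 curve, so deg p = 2.
Then, from the axis intercepts and sections: one x-axis crossing is at x = 0; among the integer gridlines, it crosses the y-axis at y ∈ {0, 1}.
Finally, assembling these constraints gives the stated polynomial.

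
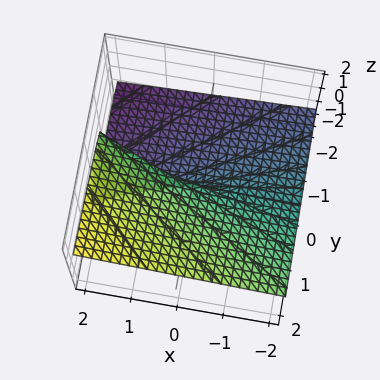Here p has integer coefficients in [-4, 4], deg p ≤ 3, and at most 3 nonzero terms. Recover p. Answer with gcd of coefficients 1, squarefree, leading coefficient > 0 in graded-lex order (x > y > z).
(a) The degree is 3 — the shape is more complex than any degree-2 surface.
(b) Against the integer gridlines: one y-axis crossing is at y = 0; one z-axis crossing is at z = 0.
(c) Putting this together gives p. Check: (1, 0, 0) on the x-axis lies on the surface, and p(1, 0, 0) = 0. ✓

3*z^3 - x*z - y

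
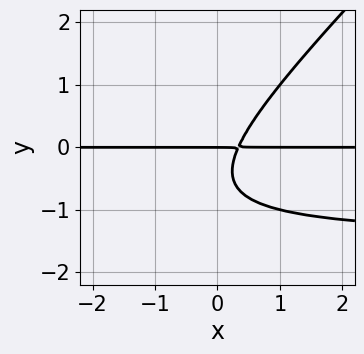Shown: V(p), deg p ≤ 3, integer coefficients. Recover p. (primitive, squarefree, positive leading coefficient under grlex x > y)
2*x*y^2 - 2*y^3 + 3*x*y - 2*y^2 - y

(a) deg p = 3. A generic line meets the curve in up to 3 points.
(b) From the visible intercepts: the visible x-axis segment lies entirely on the curve; it meets the y-axis at y = 0 (among the integer gridlines).
(c) Solving for integer coefficients yields p as stated.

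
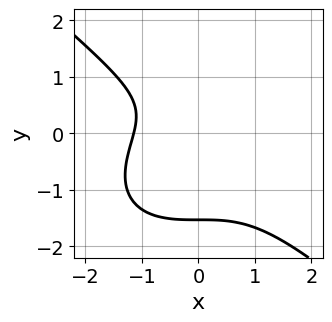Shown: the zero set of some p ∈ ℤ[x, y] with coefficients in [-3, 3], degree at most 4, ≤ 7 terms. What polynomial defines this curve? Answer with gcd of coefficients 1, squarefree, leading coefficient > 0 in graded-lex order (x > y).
First, degree: no degree-2 curve has this shape, so deg p = 3.
Finally, the integer polynomial consistent with all of this is the stated p.

2*x^3 + 3*y^3 + 2*y^2 - 2*y + 3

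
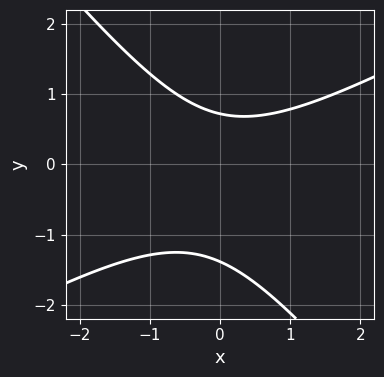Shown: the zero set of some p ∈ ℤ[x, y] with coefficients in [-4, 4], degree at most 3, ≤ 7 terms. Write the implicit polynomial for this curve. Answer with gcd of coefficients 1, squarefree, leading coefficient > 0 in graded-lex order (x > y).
2*x^2 - 2*x*y - 3*y^2 - 2*y + 3

First, deg p = 2.
Then, from the axis intercepts and sections: the curve avoids every integer x-axis point in the box.
Finally, solving for integer coefficients yields p as stated.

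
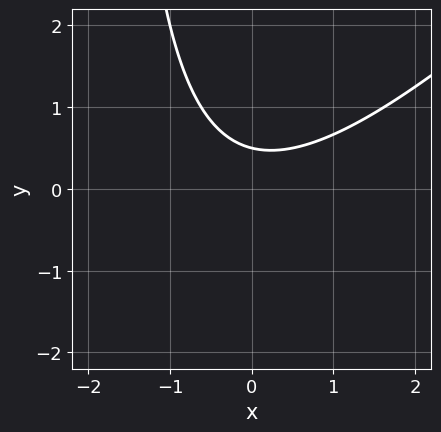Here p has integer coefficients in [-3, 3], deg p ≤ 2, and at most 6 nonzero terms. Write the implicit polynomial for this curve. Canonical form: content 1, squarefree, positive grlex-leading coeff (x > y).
x^2 - x*y - 2*y + 1

Degree: no degree-1 curve has this shape, so deg p = 2.
From the axis intercepts and sections: the curve avoids every integer x-axis point in the box.
Putting this together gives p.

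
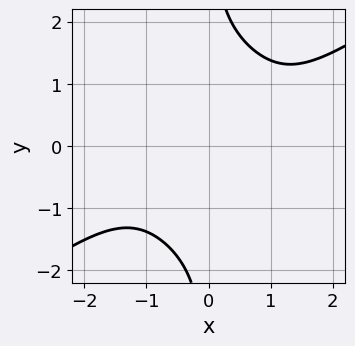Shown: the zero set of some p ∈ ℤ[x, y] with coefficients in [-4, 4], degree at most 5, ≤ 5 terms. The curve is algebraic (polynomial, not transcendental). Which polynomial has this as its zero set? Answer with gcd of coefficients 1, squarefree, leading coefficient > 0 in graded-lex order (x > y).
x^4 - x^3*y - x*y^3 + 3

First, deg p = 4. A generic line meets the curve in up to 4 points.
Next, observable constraints: it misses every integer gridline on the x-axis; it misses every integer gridline on the y-axis.
Finally, fitting integer coefficients to these (and the overall shape) gives p.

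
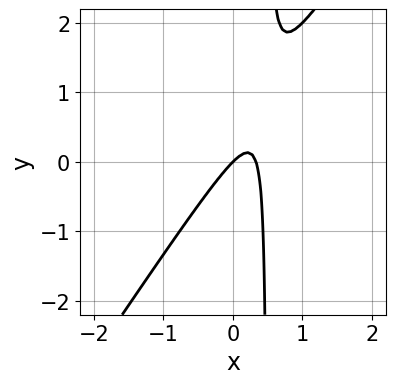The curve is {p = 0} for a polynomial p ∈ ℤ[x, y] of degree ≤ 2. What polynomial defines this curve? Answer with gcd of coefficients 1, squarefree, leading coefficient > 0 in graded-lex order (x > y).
Degree: the shape is more complex than any degree-1 curve, so deg p = 2.
From the visible intercepts: one y-axis crossing is at y = 0; it meets the x-axis at x = 0 (among the integer gridlines).
Putting this together gives p.

3*x^2 - 2*x*y - x + y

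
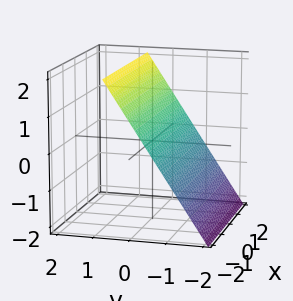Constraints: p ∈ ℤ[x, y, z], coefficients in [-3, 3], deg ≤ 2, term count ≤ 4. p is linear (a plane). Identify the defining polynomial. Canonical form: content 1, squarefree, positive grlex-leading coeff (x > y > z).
First, deg p = 1. The surface is flat (a plane).
Then, checking where it meets the axes: it crosses the z-axis at the gridline z = 1; no x-intercept at any integer in the box.
Finally, fitting integer coefficients to these (and the overall shape) gives p.

3*y - 2*z + 2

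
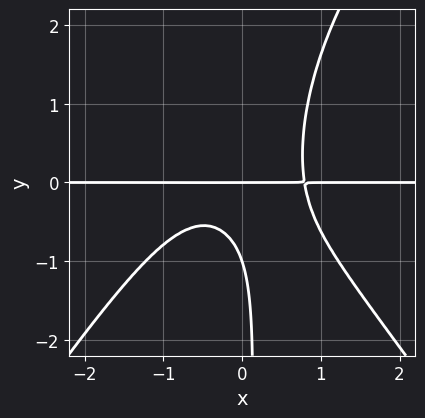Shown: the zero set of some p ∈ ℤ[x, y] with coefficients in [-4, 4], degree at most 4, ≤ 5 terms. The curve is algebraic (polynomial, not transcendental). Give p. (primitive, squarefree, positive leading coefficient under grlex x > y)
2*x^3*y - x*y^3 + 2*x*y^2 - y^2 - y

The degree is 4 — no degree-3 curve has this shape.
From the visible intercepts: every point of the x-axis in the box is on the curve; the y-axis gridline crossings are at y ∈ {-1, 0}.
Putting this together gives p.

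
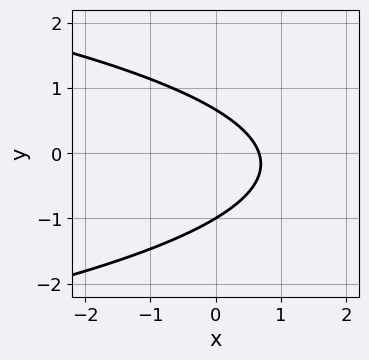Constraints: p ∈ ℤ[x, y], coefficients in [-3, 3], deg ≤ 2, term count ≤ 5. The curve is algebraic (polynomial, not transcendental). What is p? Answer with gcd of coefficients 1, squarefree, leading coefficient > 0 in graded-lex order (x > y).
3*y^2 + 3*x + y - 2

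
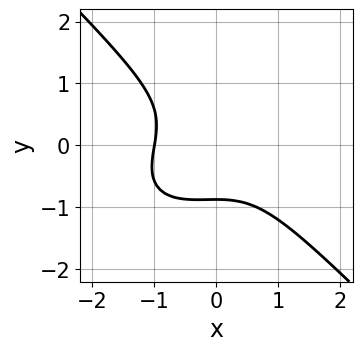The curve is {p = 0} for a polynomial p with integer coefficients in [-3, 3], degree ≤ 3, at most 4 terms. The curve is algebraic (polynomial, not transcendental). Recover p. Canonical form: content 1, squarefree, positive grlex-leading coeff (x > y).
2*x^3 - x^2*y + 3*y^3 + 2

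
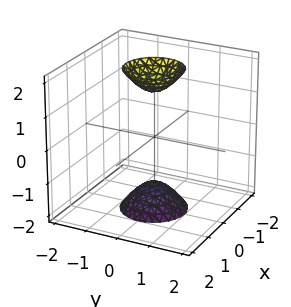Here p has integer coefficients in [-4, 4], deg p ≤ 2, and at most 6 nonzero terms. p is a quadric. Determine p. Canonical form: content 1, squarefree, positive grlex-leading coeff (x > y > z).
The picture has 2 separate pieces.
The degree is 2 — two separate bowl-shaped sheets opening away from each other; a quadric.
Symmetries: the z ↦ −z reflection is a symmetry, so z appears only in even powers; the z-axis is an axis of rotation, so x and y enter only as x² + y².
From the axis intercepts and sections: a circular section at z = 2 has radius between 0 and 1; it misses every integer gridline on the y-axis; it misses every integer gridline on the x-axis.
Solving for integer coefficients yields p as stated.

3*x^2 + 3*y^2 - z^2 + 2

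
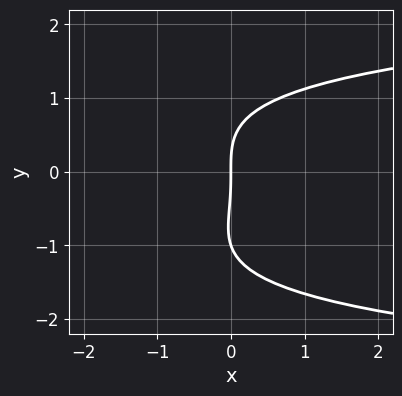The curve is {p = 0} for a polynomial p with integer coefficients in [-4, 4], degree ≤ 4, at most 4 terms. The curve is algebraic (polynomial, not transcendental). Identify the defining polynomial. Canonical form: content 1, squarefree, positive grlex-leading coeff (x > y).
y^4 + y^3 - 3*x

1. The degree is 4 — a generic line meets the curve in up to 4 points.
2. Observable constraints: it crosses the x-axis at the gridline x = 0; among the integer gridlines, it crosses the y-axis at y ∈ {-1, 0}.
3. These observations pin down the coefficients.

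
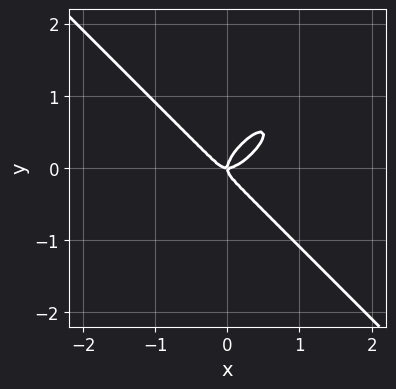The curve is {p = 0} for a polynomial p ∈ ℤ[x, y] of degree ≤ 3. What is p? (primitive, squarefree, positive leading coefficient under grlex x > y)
(a) Degree: a generic line meets the curve in up to 3 points, so deg p = 3.
(b) Against the integer gridlines: one x-axis crossing is at x = 0; it crosses the y-axis at the gridline y = 0.
(c) Putting this together gives p.

3*x^3 - 2*x^2*y - 2*x*y^2 + 3*y^3 - x*y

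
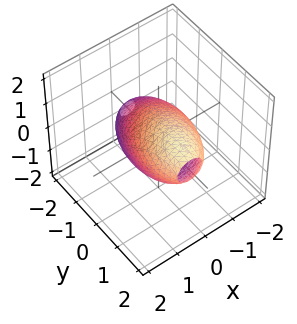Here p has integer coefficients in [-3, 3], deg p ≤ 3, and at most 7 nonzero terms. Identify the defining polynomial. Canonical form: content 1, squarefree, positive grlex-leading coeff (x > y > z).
1. Degree: a generic line meets the surface in up to 2 points, so deg p = 2.
2. Against the integer gridlines: the x-axis gridline crossings are at x ∈ {-1, 1}; the z-axis gridline crossings are at z ∈ {-1, 1}.
3. Together with the visible shape, these determine p as stated.

2*x^2 - x*y + y^2 - 2*y*z + 2*z^2 - 2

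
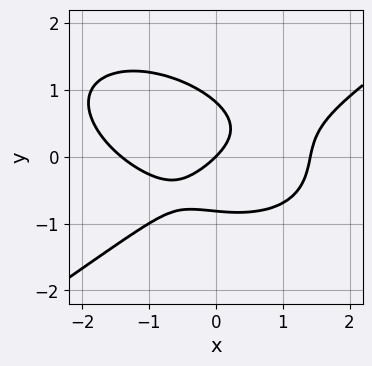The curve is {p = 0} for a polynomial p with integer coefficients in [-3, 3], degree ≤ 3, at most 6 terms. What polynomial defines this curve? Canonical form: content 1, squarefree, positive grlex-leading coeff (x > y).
x^3 - 3*y^3 - 2*x*y - 2*x + 2*y

First, degree: the shape is more complex than any degree-2 curve, so deg p = 3.
Then, observable constraints: it crosses the y-axis at the gridline y = 0; it crosses the x-axis at the gridline x = 0.
Finally, putting this together gives p.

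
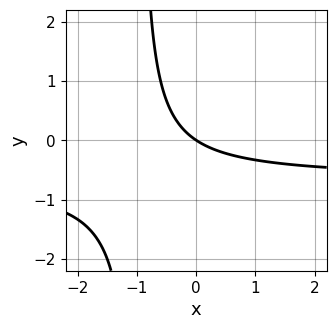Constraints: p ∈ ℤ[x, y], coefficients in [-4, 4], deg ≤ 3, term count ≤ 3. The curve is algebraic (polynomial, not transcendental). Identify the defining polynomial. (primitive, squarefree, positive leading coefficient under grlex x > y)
(a) deg p = 2. No degree-1 curve has this shape.
(b) From the visible intercepts: it meets the y-axis at y = 0 (among the integer gridlines); it meets the x-axis at x = 0 (among the integer gridlines).
(c) Together with the visible shape, these determine p as stated.

3*x*y + 2*x + 3*y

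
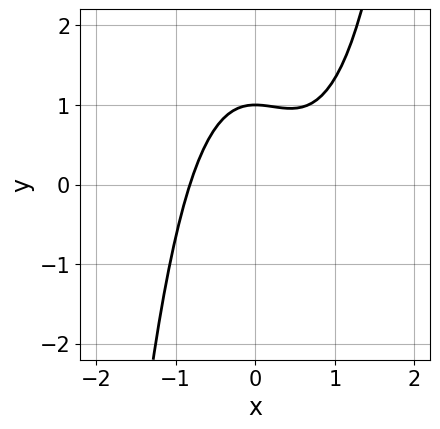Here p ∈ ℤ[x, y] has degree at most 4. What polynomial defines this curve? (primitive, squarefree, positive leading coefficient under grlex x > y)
(a) deg p = 3. No degree-2 curve has this shape.
(b) Observable constraints: it crosses the y-axis at the gridline y = 1.
(c) These observations pin down the coefficients.

3*x^3 - 2*x^2 - 3*y + 3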